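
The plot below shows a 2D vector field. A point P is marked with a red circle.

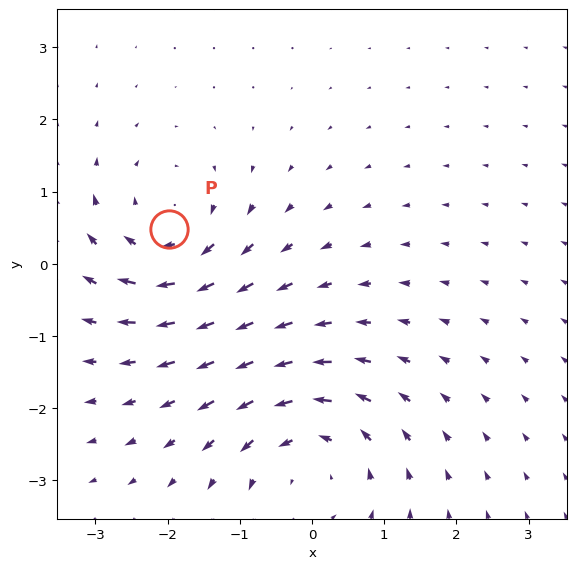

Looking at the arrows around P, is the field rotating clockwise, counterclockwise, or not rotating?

clockwise

Near P at (-2.0, 0.5) the arrows circulate clockwise. The curl (z-component) there is about -4; negative curl means clockwise rotation.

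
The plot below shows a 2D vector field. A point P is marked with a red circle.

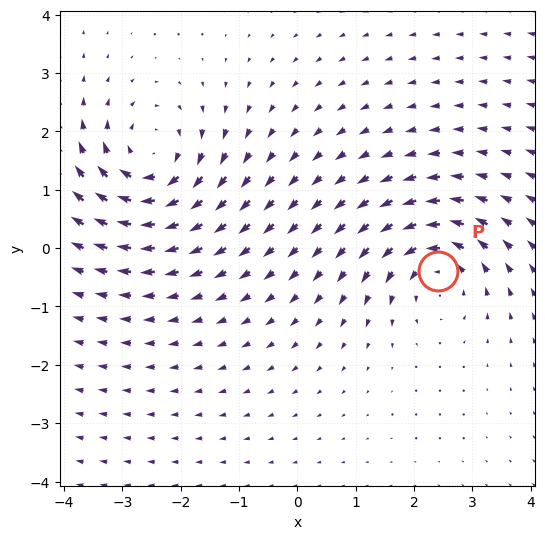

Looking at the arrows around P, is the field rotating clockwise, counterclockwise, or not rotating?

Near P at (2.4, -0.4) the arrows circulate counterclockwise. The curl (z-component) there is about +3; positive curl means counterclockwise rotation.

counterclockwise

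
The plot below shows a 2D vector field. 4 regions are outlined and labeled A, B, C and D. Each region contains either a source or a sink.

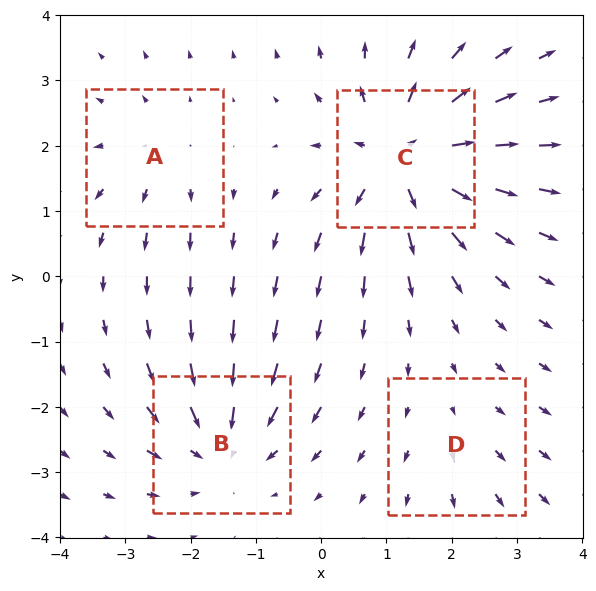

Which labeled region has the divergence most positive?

Divergence at each region's feature centre — A: about +3, B: about -5, C: about +7, D: about +2. Region C is most positive.

C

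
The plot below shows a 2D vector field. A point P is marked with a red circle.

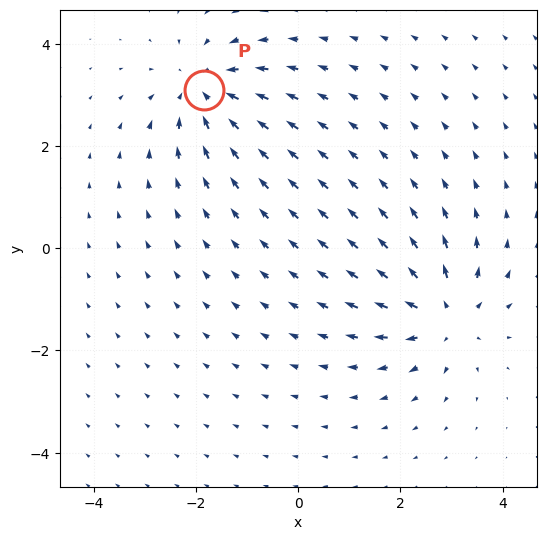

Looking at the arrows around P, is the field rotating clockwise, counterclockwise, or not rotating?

not rotating

Near P at (-1.8, 3.1) the arrows show no circulation. The curl there is ≈0.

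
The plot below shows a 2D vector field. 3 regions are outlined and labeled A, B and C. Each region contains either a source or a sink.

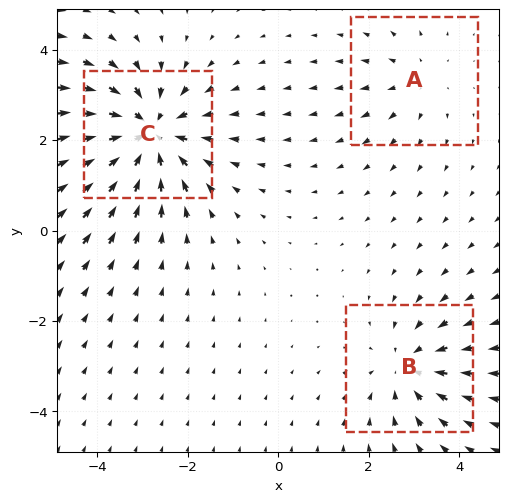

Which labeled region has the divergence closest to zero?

A

Divergence at each region's feature centre — A: about +2, B: about -3, C: about -5. Region A is closest to zero.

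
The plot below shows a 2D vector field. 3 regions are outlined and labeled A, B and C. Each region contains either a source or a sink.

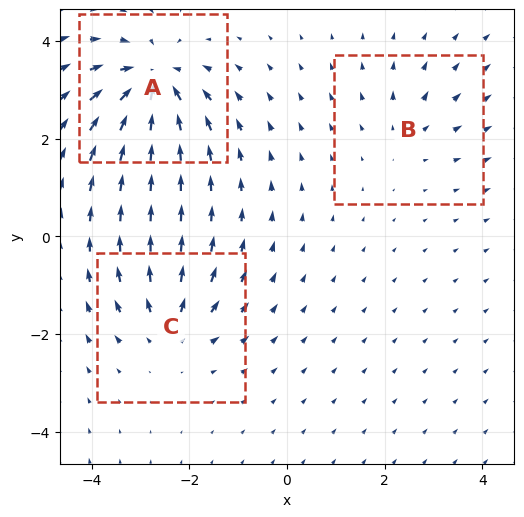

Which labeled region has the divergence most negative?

A

Divergence at each region's feature centre — A: about -6, B: about +2, C: about +4. Region A is most negative.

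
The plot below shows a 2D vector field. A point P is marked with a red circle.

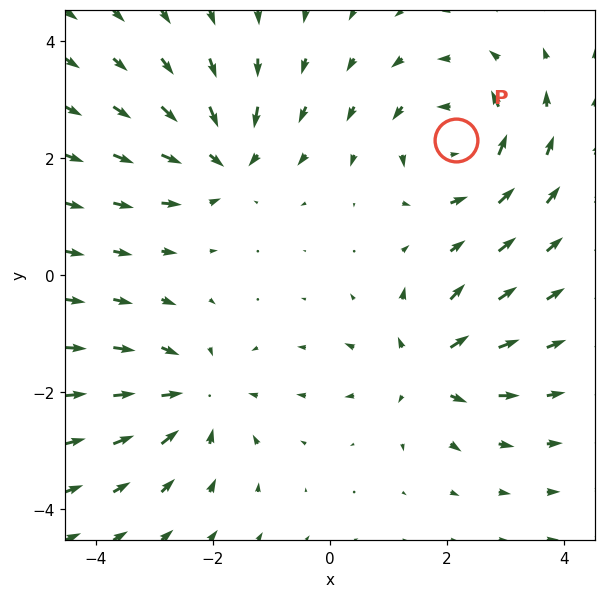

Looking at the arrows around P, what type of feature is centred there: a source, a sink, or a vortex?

vortex

At P (2.1, 2.3) the arrows circulate counterclockwise. Divergence ≈0, curl about +4 — near-zero divergence with nonzero curl is a vortex.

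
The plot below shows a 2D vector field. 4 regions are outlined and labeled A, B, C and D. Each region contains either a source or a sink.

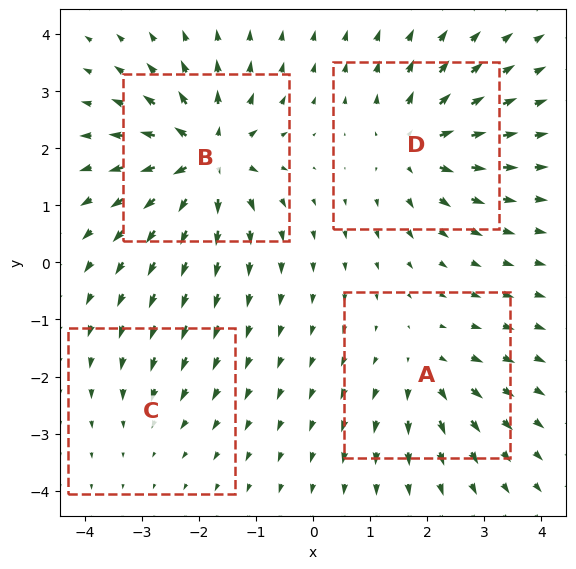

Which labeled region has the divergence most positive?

Divergence at each region's feature centre — A: about +4, B: about +8, C: about -2, D: about +6. Region B is most positive.

B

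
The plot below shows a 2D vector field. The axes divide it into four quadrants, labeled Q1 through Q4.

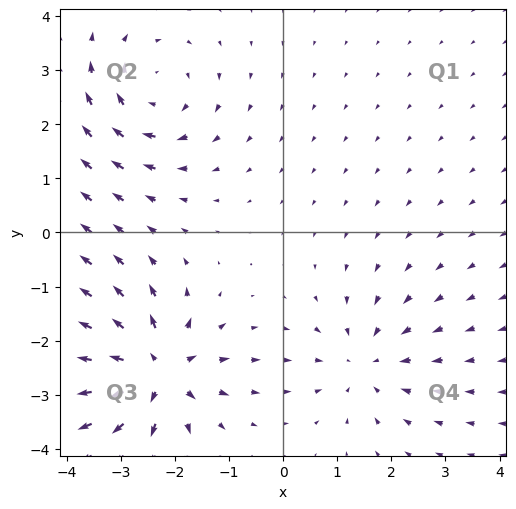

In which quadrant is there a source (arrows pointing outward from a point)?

The source sits at approximately (-2.3, -2.6), which lies in quadrant Q3. The divergence there is about +7, positive as expected for a source.

Q3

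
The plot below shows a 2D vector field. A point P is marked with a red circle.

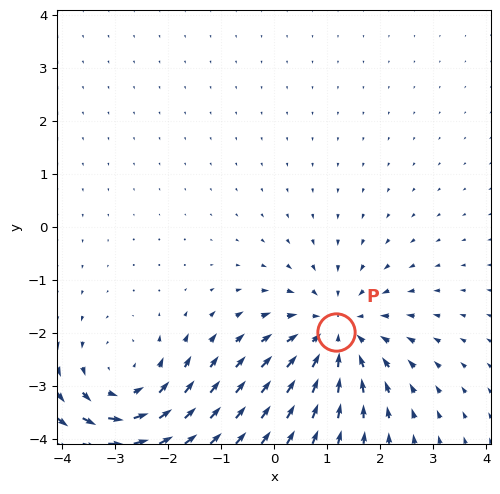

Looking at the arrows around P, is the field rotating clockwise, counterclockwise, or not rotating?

not rotating

Near P at (1.2, -2.0) the arrows show no circulation. The curl there is ≈0.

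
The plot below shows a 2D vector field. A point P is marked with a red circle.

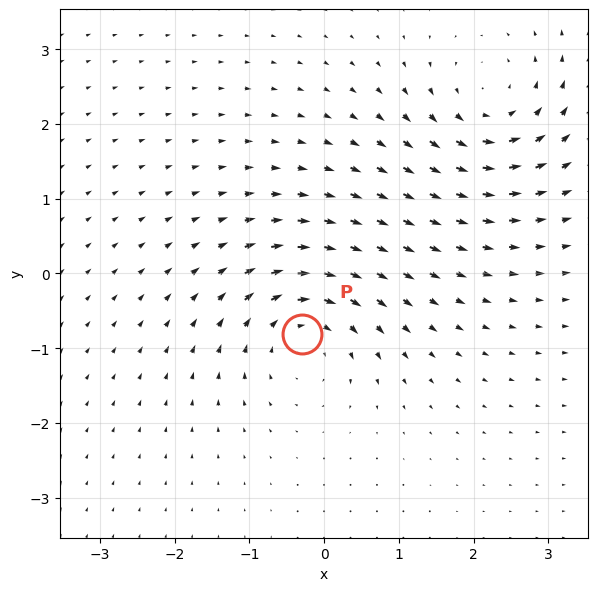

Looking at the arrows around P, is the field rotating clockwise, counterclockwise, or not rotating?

Near P at (-0.3, -0.8) the arrows circulate clockwise. The curl (z-component) there is about -6; negative curl means clockwise rotation.

clockwise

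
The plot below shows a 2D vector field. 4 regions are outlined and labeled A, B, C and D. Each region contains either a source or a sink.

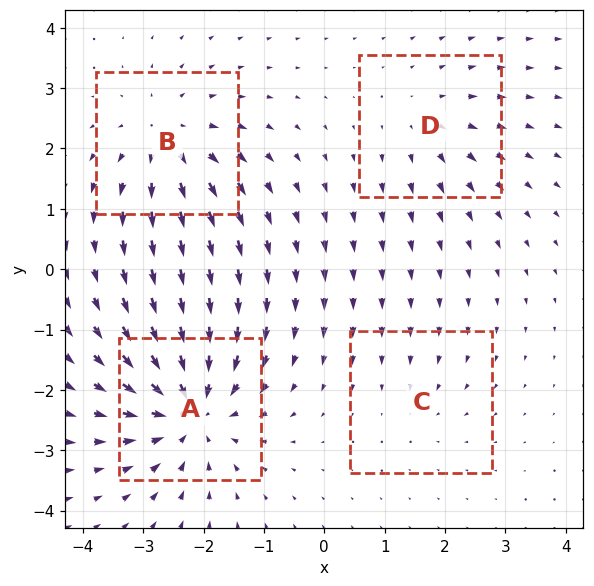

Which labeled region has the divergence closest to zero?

C

Divergence at each region's feature centre — A: about -7, B: about +5, C: about -2, D: about +3. Region C is closest to zero.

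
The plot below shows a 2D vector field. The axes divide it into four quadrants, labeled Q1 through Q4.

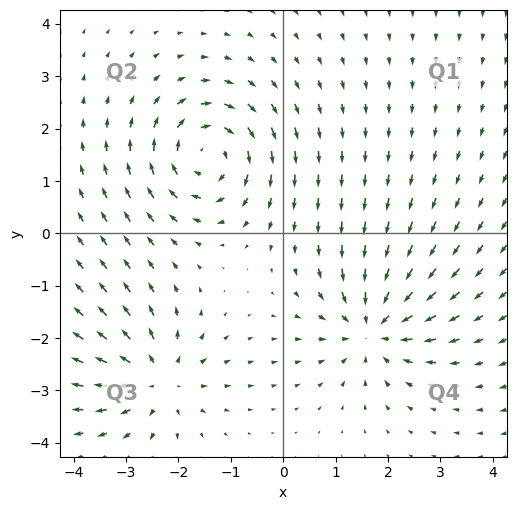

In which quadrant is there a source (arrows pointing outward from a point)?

The source sits at approximately (-2.4, -2.8), which lies in quadrant Q3. The divergence there is about +4, positive as expected for a source.

Q3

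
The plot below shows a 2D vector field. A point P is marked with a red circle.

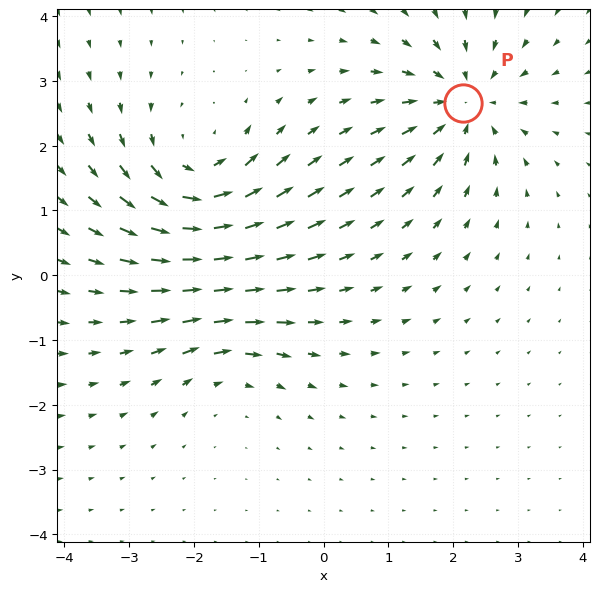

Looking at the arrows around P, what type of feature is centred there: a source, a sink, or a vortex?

At P (2.2, 2.7) the arrows converge inward. Divergence about -5, curl ≈0 — negative divergence with near-zero curl is a sink.

sink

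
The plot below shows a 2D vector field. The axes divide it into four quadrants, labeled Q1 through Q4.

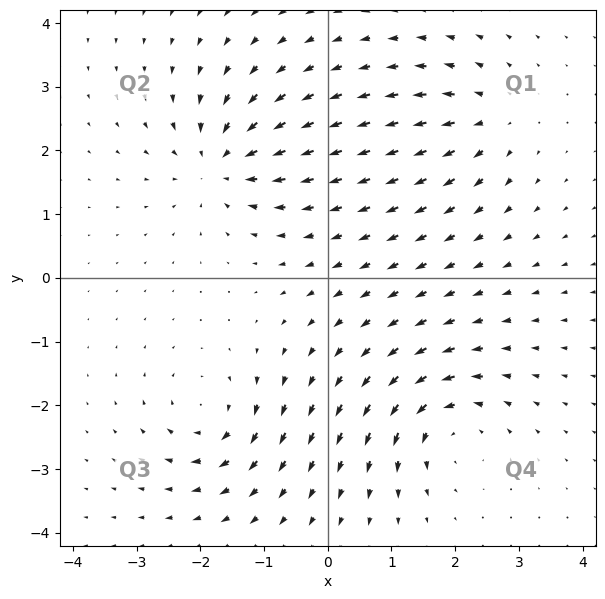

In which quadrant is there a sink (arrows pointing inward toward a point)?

The sink sits at approximately (-1.7, 1.8), which lies in quadrant Q2. The divergence there is about -6, negative as expected for a sink.

Q2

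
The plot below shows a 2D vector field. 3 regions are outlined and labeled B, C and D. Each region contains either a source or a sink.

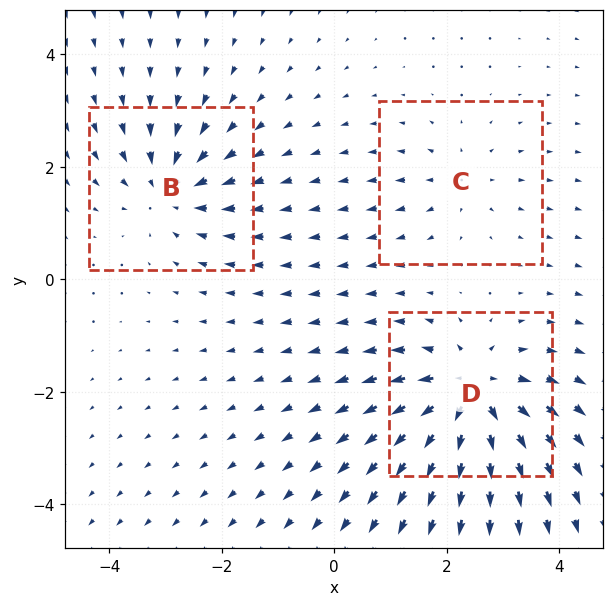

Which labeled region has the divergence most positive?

D

Divergence at each region's feature centre — B: about -4, C: about +2, D: about +6. Region D is most positive.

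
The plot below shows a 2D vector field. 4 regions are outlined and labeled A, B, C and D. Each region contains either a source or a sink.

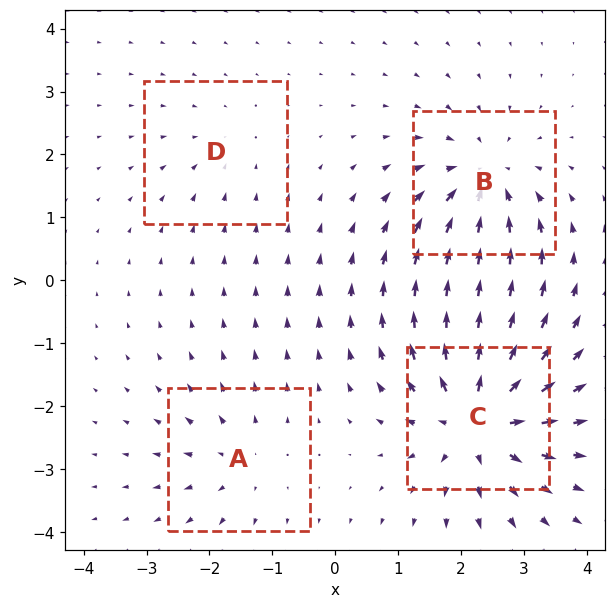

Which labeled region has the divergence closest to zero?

D

Divergence at each region's feature centre — A: about +4, B: about -6, C: about +8, D: about -2. Region D is closest to zero.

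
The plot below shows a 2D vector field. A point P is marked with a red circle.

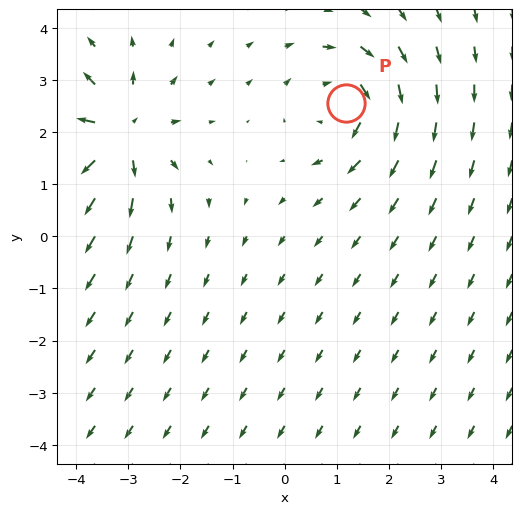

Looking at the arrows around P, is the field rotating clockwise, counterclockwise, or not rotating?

Near P at (1.2, 2.5) the arrows circulate clockwise. The curl (z-component) there is about -4; negative curl means clockwise rotation.

clockwise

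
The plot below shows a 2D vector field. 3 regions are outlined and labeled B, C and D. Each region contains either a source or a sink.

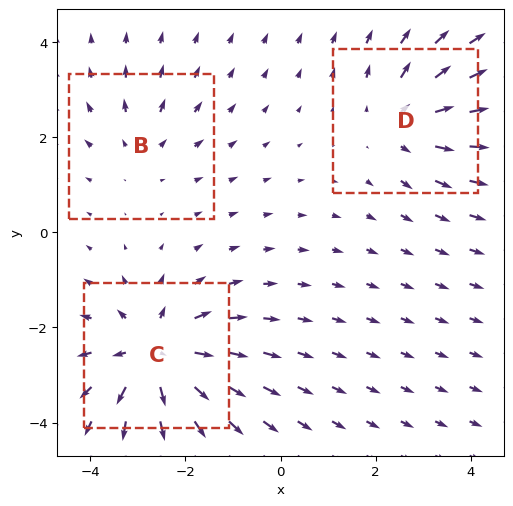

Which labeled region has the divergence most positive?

Divergence at each region's feature centre — B: about +2, C: about +5, D: about +3. Region C is most positive.

C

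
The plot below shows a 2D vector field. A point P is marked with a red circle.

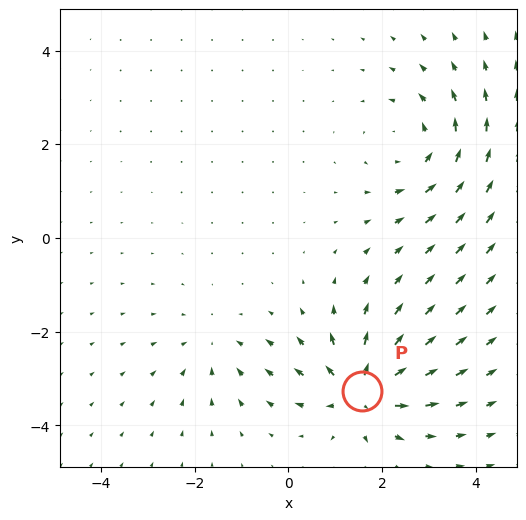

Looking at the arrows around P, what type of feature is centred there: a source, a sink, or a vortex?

At P (1.6, -3.3) the arrows spread outward. Divergence about +7, curl ≈0 — positive divergence with near-zero curl is a source.

source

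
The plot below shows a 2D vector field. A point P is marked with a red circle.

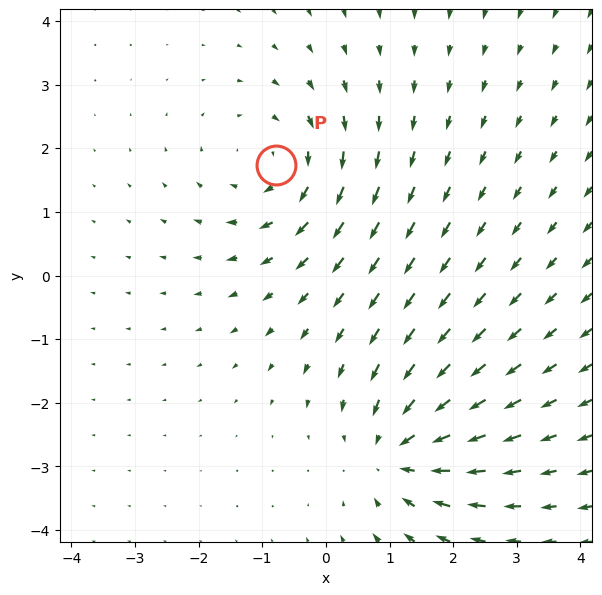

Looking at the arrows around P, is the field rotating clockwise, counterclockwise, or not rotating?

Near P at (-0.8, 1.7) the arrows circulate clockwise. The curl (z-component) there is about -3; negative curl means clockwise rotation.

clockwise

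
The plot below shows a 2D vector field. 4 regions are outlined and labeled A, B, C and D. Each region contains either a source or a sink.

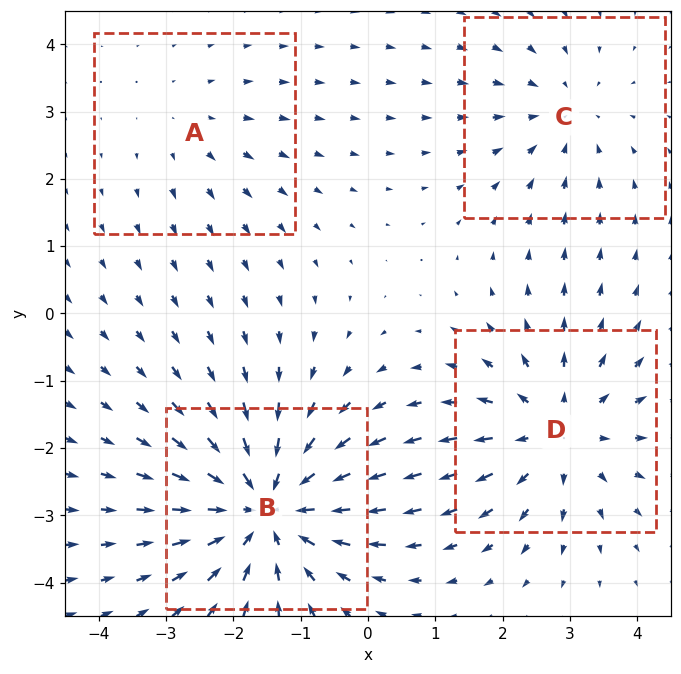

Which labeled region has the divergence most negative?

B

Divergence at each region's feature centre — A: about +2, B: about -6, C: about -3, D: about +4. Region B is most negative.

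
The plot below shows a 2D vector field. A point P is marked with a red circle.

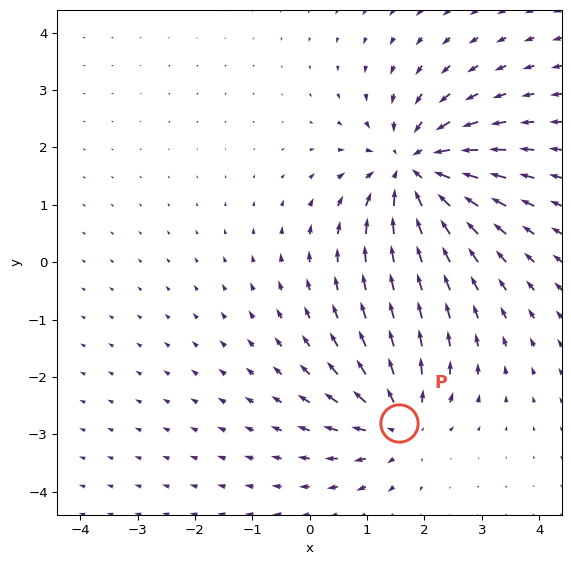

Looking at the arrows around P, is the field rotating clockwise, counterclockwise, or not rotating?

Near P at (1.6, -2.8) the arrows show no circulation. The curl there is ≈0.

not rotating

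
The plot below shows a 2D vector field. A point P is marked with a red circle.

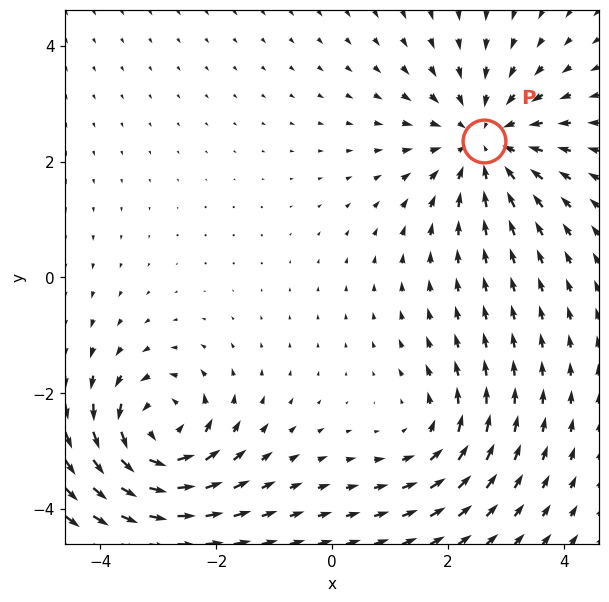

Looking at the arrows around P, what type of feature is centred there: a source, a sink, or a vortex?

sink

At P (2.6, 2.4) the arrows converge inward. Divergence about -4, curl ≈0 — negative divergence with near-zero curl is a sink.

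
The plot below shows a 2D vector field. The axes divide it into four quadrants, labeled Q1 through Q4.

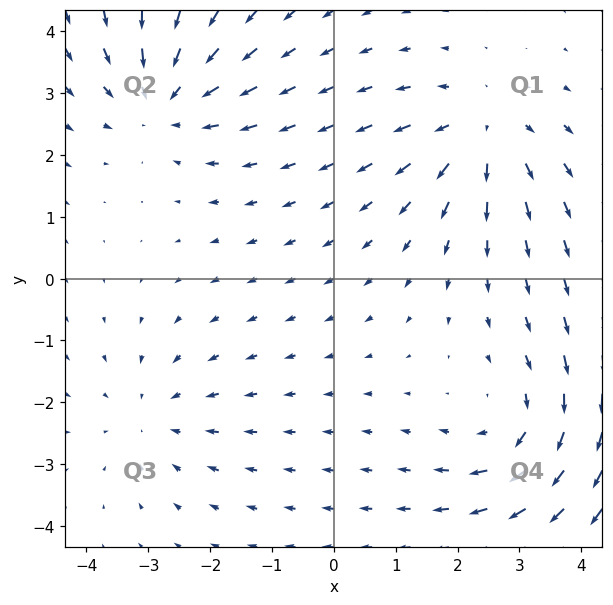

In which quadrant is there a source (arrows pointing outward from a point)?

Q1

The source sits at approximately (2.4, 2.4), which lies in quadrant Q1. The divergence there is about +4, positive as expected for a source.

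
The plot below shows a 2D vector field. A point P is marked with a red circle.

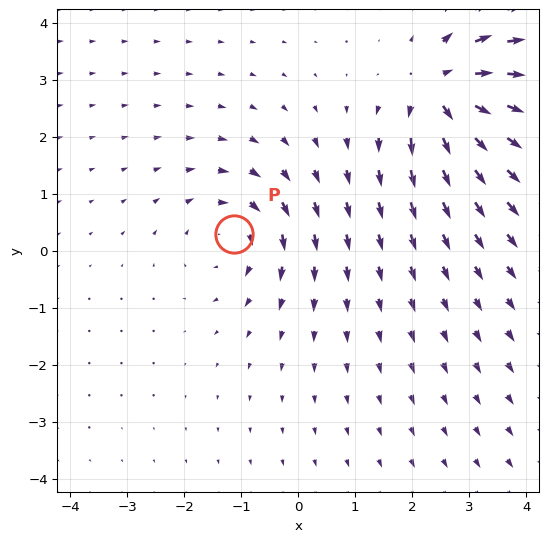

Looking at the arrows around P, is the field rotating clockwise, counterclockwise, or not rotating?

Near P at (-1.1, 0.3) the arrows circulate clockwise. The curl (z-component) there is about -4; negative curl means clockwise rotation.

clockwise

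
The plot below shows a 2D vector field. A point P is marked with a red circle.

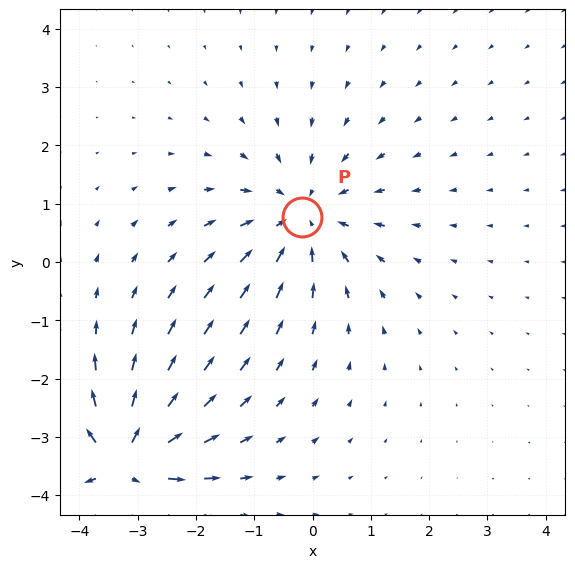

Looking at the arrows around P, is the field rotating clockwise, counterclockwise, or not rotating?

Near P at (-0.2, 0.8) the arrows show no circulation. The curl there is ≈0.

not rotating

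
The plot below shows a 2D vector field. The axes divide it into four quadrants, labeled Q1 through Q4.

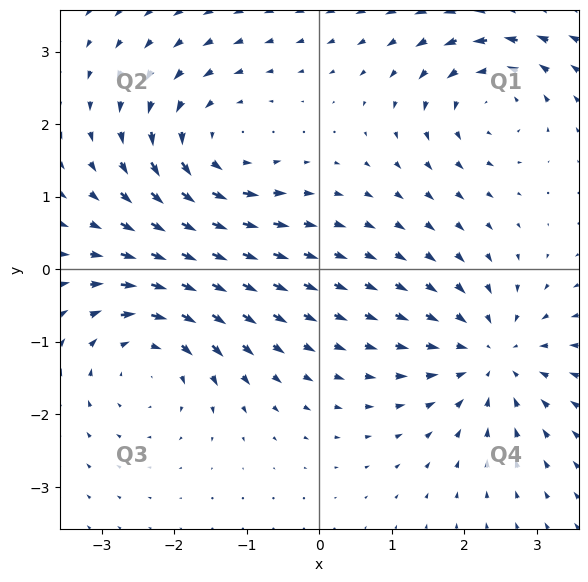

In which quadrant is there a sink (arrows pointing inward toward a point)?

The sink sits at approximately (2.4, -1.2), which lies in quadrant Q4. The divergence there is about -5, negative as expected for a sink.

Q4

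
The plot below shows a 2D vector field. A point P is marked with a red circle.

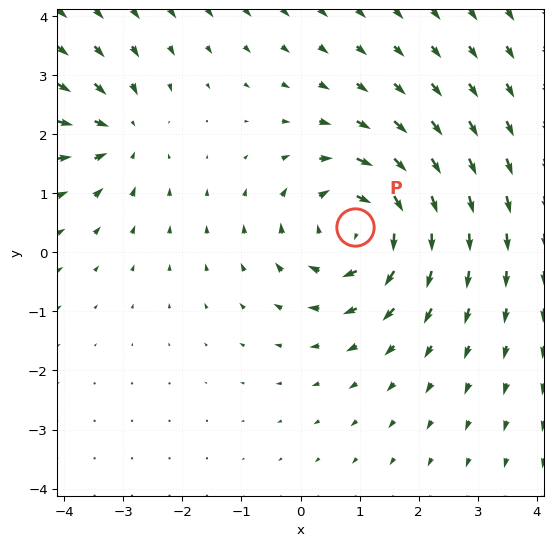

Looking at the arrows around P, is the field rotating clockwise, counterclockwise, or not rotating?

clockwise

Near P at (0.9, 0.4) the arrows circulate clockwise. The curl (z-component) there is about -5; negative curl means clockwise rotation.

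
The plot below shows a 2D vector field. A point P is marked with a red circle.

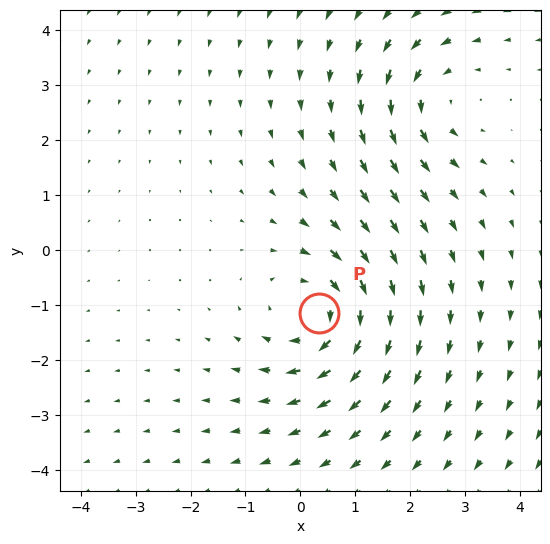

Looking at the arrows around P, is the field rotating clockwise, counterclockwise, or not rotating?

Near P at (0.3, -1.1) the arrows circulate clockwise. The curl (z-component) there is about -4; negative curl means clockwise rotation.

clockwise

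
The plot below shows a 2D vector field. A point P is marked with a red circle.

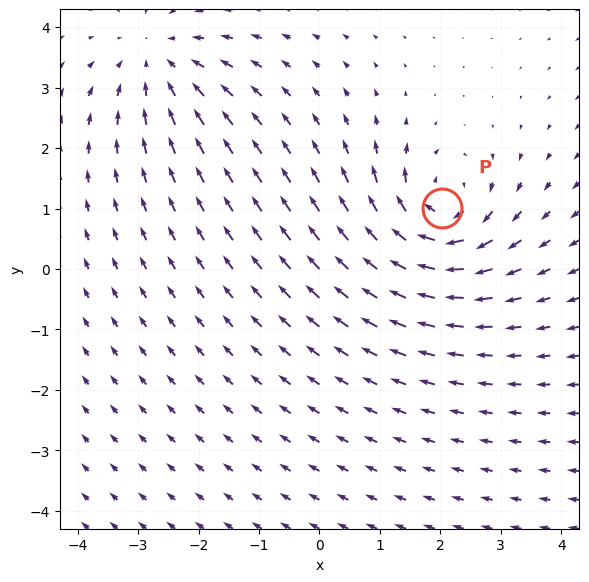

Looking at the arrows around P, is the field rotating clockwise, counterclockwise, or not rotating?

clockwise

Near P at (2.0, 1.0) the arrows circulate clockwise. The curl (z-component) there is about -4; negative curl means clockwise rotation.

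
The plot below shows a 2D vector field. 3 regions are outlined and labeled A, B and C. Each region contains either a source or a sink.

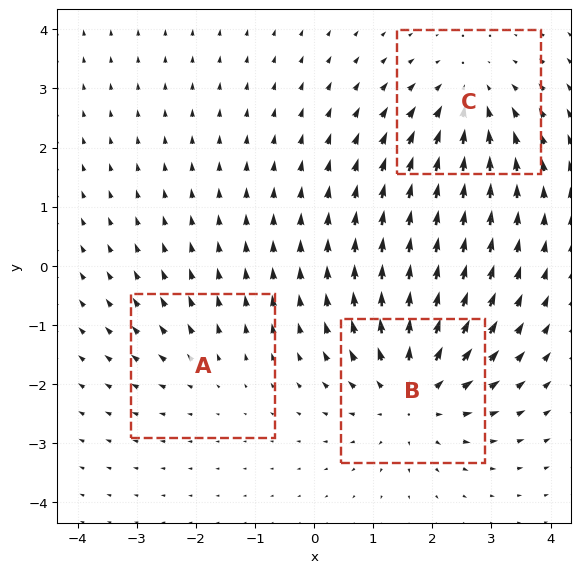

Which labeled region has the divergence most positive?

B

Divergence at each region's feature centre — A: about +2, B: about +4, C: about -3. Region B is most positive.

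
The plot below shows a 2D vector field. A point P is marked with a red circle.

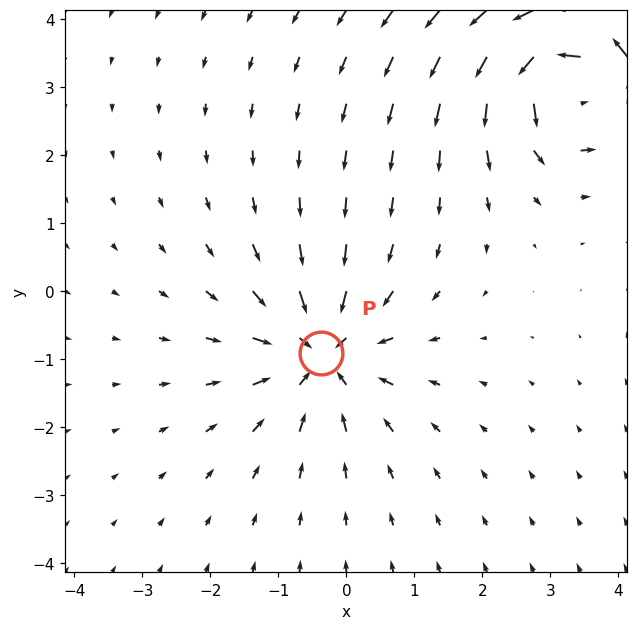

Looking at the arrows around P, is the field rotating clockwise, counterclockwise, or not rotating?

not rotating

Near P at (-0.4, -0.9) the arrows show no circulation. The curl there is ≈0.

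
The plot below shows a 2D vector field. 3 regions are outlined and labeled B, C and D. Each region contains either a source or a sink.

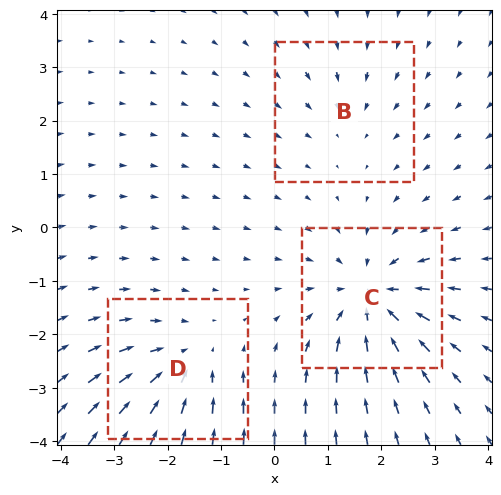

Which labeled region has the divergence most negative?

C

Divergence at each region's feature centre — B: about -2, C: about -4, D: about -3. Region C is most negative.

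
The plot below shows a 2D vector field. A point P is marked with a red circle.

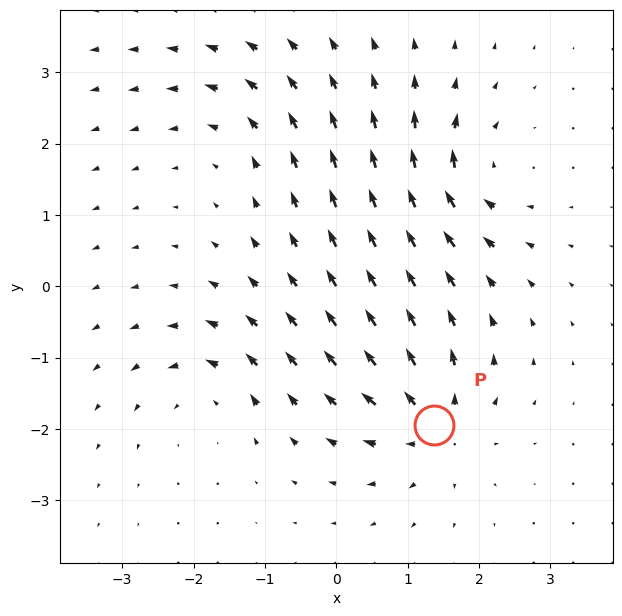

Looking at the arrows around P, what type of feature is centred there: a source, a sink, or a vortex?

At P (1.4, -1.9) the arrows spread outward. Divergence about +6, curl ≈0 — positive divergence with near-zero curl is a source.

source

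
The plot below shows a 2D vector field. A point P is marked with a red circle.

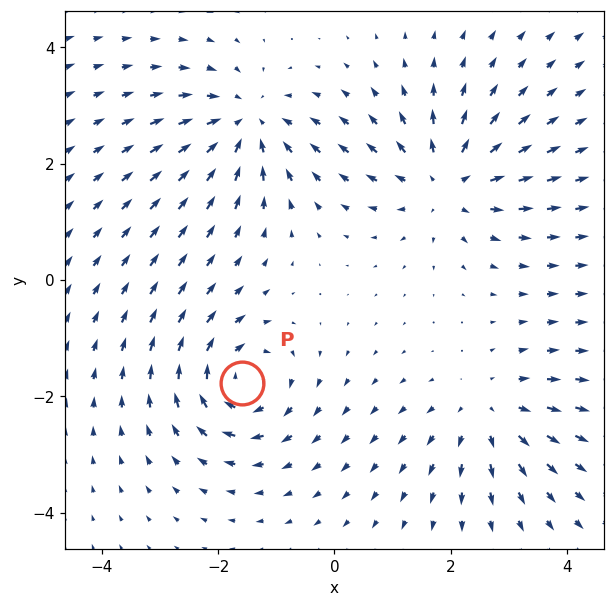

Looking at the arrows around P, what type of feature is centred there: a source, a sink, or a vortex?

vortex

At P (-1.6, -1.8) the arrows circulate clockwise. Divergence ≈0, curl about -6 — near-zero divergence with nonzero curl is a vortex.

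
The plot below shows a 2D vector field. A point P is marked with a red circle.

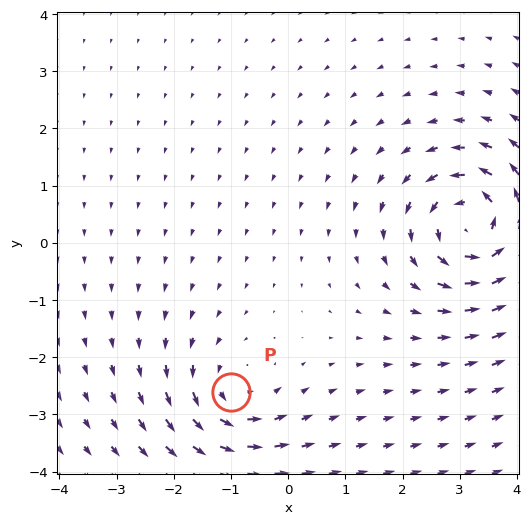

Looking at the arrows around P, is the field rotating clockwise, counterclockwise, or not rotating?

counterclockwise

Near P at (-1.0, -2.6) the arrows circulate counterclockwise. The curl (z-component) there is about +3; positive curl means counterclockwise rotation.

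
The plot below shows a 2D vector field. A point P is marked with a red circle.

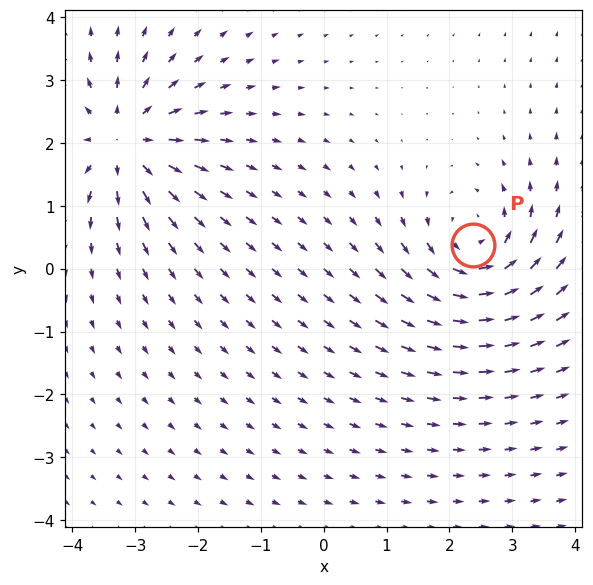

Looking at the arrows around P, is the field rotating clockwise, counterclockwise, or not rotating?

counterclockwise

Near P at (2.4, 0.4) the arrows circulate counterclockwise. The curl (z-component) there is about +5; positive curl means counterclockwise rotation.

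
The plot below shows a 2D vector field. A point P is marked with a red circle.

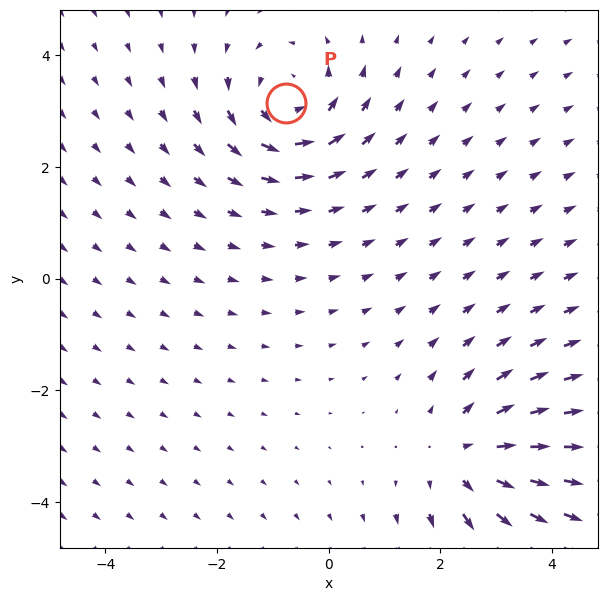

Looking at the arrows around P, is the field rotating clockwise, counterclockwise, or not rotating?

Near P at (-0.8, 3.2) the arrows circulate counterclockwise. The curl (z-component) there is about +3; positive curl means counterclockwise rotation.

counterclockwise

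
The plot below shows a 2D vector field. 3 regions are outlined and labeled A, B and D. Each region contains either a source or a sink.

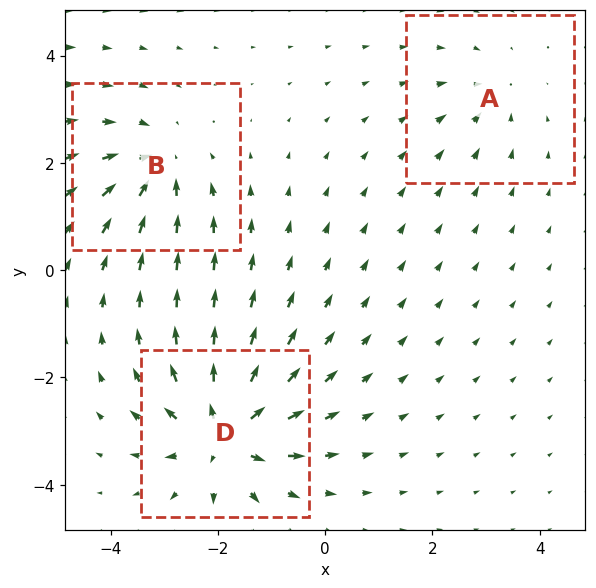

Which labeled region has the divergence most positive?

Divergence at each region's feature centre — A: about -2, B: about -4, D: about +6. Region D is most positive.

D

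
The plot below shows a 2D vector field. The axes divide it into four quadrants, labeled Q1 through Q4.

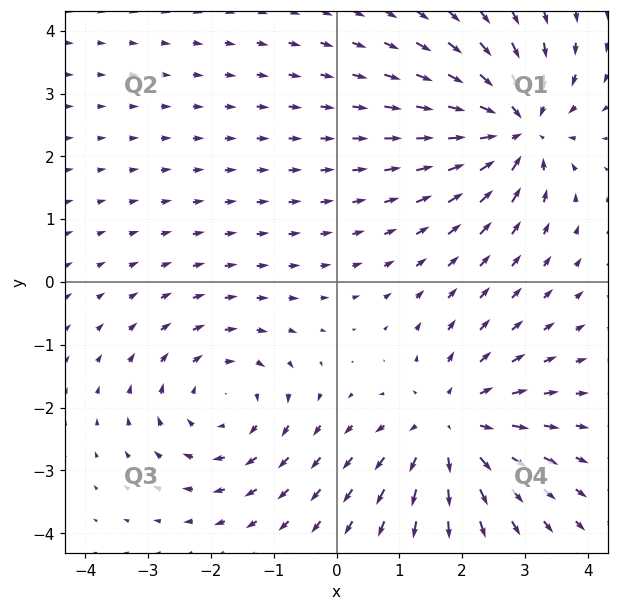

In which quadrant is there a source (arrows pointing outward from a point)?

Q4

The source sits at approximately (1.8, -2.3), which lies in quadrant Q4. The divergence there is about +4, positive as expected for a source.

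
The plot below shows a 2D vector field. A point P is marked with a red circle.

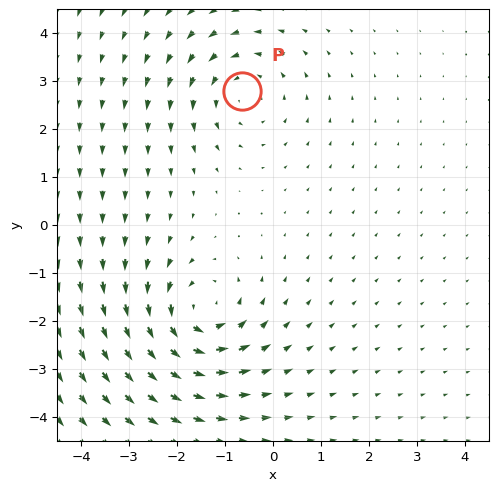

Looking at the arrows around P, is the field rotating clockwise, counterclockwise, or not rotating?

counterclockwise

Near P at (-0.7, 2.8) the arrows circulate counterclockwise. The curl (z-component) there is about +3; positive curl means counterclockwise rotation.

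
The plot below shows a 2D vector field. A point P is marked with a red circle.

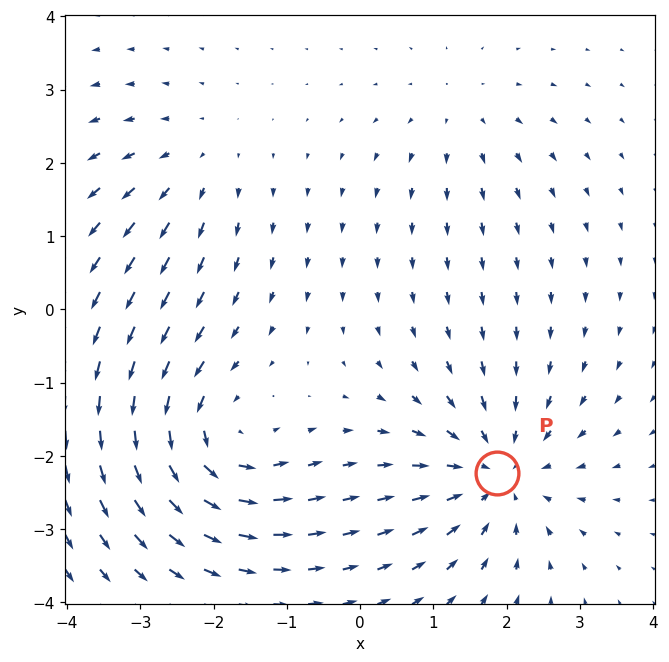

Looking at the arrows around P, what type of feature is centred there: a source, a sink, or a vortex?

At P (1.9, -2.2) the arrows converge inward. Divergence about -5, curl ≈0 — negative divergence with near-zero curl is a sink.

sink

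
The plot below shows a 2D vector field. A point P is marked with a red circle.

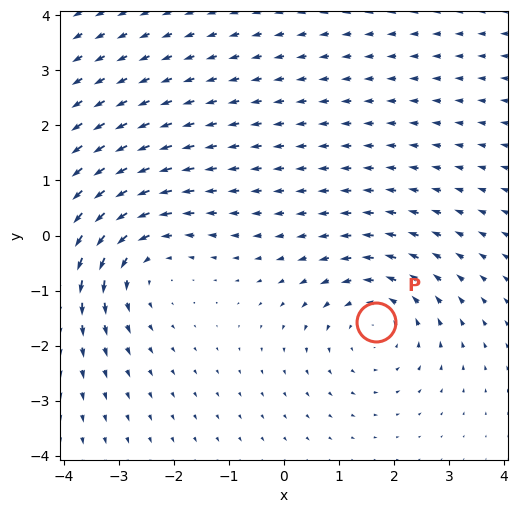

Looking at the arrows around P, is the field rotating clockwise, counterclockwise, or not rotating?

Near P at (1.7, -1.6) the arrows circulate counterclockwise. The curl (z-component) there is about +3; positive curl means counterclockwise rotation.

counterclockwise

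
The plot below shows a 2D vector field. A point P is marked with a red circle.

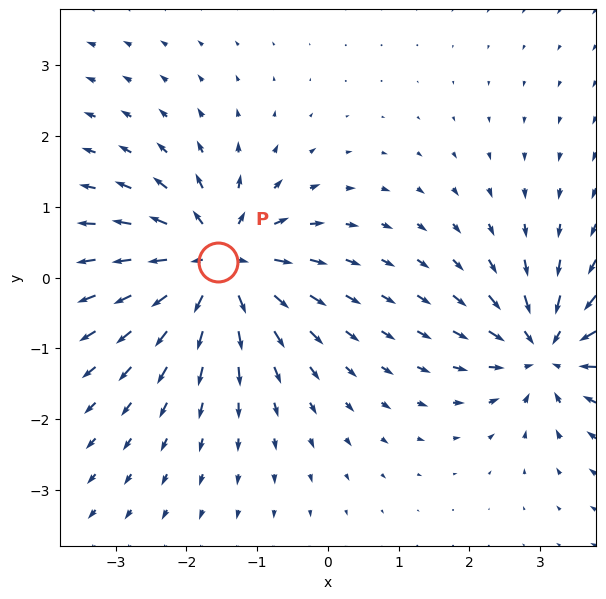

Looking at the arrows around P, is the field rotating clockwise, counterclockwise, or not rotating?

not rotating

Near P at (-1.6, 0.2) the arrows show no circulation. The curl there is ≈0.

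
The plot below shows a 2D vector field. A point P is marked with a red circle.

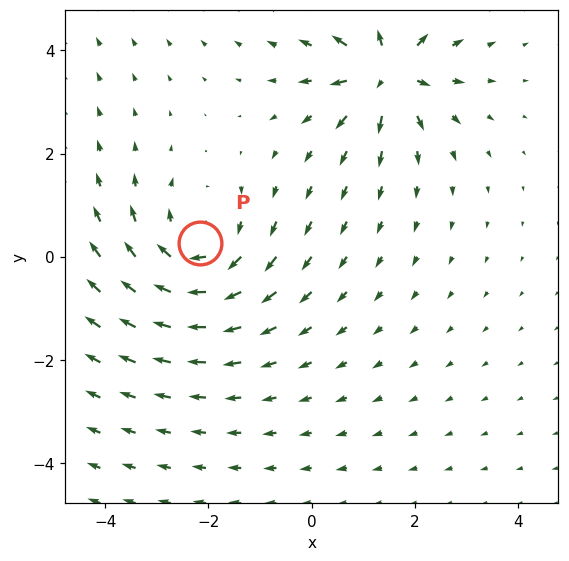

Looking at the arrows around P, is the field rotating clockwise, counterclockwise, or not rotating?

Near P at (-2.2, 0.3) the arrows circulate clockwise. The curl (z-component) there is about -4; negative curl means clockwise rotation.

clockwise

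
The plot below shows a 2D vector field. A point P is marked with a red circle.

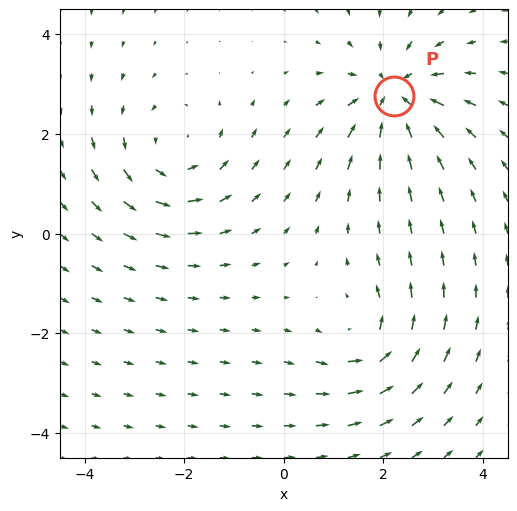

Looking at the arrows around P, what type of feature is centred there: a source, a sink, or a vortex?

At P (2.2, 2.8) the arrows converge inward. Divergence about -5, curl ≈0 — negative divergence with near-zero curl is a sink.

sink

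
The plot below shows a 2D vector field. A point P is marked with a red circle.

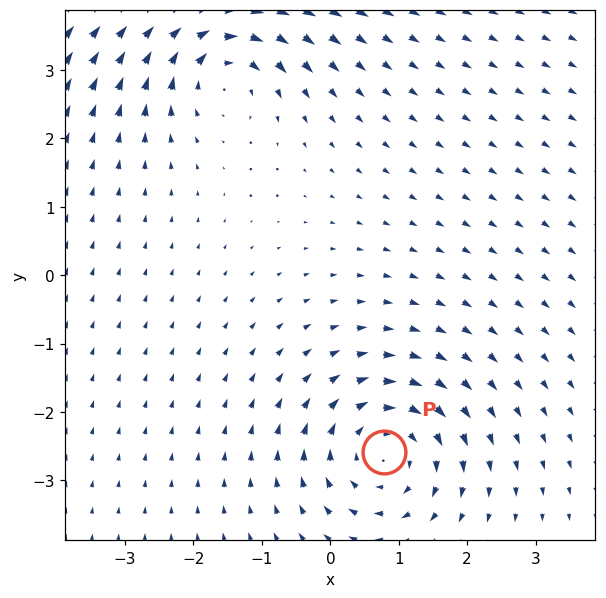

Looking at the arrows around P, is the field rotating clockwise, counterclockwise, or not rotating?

clockwise

Near P at (0.8, -2.6) the arrows circulate clockwise. The curl (z-component) there is about -3; negative curl means clockwise rotation.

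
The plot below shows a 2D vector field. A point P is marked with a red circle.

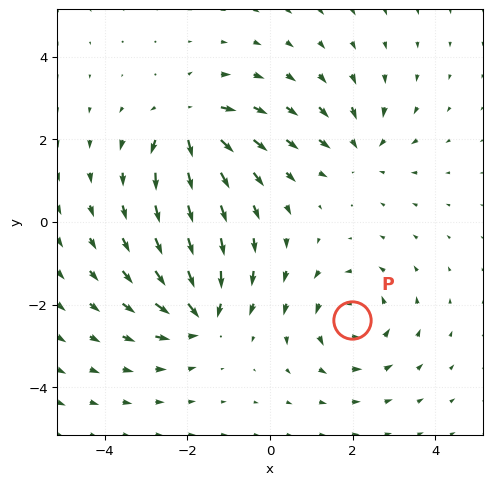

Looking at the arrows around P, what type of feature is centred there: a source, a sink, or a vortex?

At P (2.0, -2.4) the arrows circulate counterclockwise. Divergence ≈0, curl about +4 — near-zero divergence with nonzero curl is a vortex.

vortex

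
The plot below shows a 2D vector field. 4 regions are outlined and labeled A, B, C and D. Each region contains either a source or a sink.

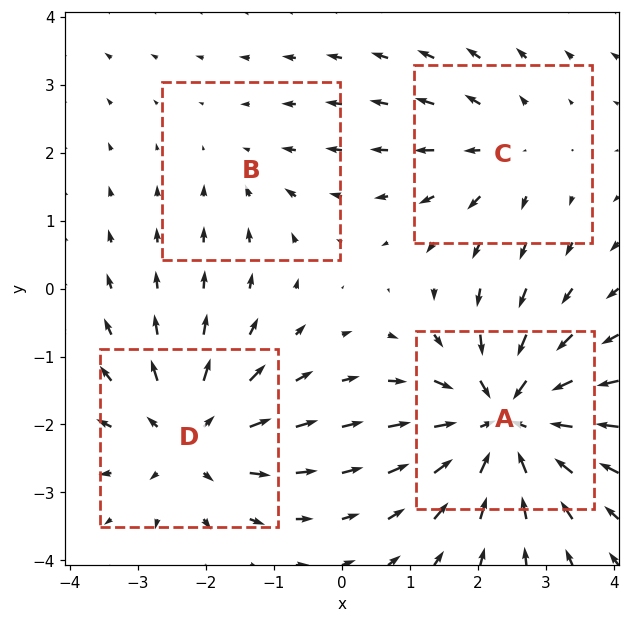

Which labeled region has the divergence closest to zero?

Divergence at each region's feature centre — A: about -7, B: about -2, C: about +3, D: about +5. Region B is closest to zero.

B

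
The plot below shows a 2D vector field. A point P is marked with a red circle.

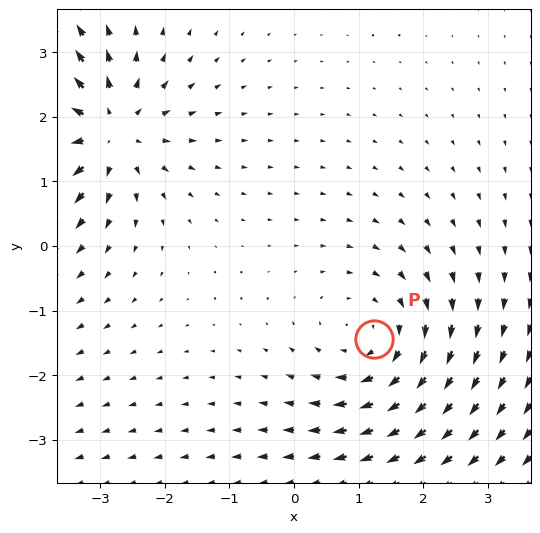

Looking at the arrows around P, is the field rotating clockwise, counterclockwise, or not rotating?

clockwise

Near P at (1.2, -1.4) the arrows circulate clockwise. The curl (z-component) there is about -2; negative curl means clockwise rotation.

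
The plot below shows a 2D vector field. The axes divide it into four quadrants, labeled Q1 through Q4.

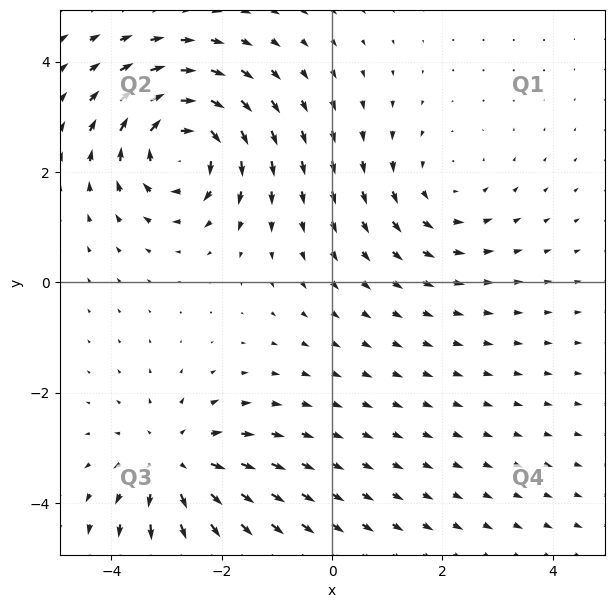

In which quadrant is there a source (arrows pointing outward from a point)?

Q3

The source sits at approximately (-2.8, -3.3), which lies in quadrant Q3. The divergence there is about +3, positive as expected for a source.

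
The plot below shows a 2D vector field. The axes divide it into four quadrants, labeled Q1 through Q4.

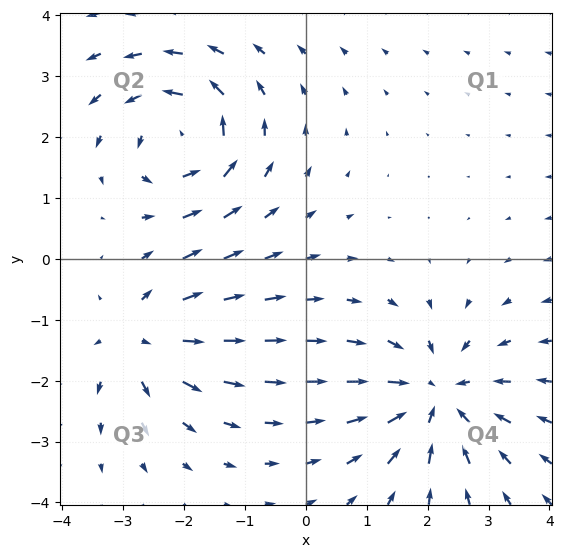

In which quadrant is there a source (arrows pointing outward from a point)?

The source sits at approximately (-2.7, -1.3), which lies in quadrant Q3. The divergence there is about +4, positive as expected for a source.

Q3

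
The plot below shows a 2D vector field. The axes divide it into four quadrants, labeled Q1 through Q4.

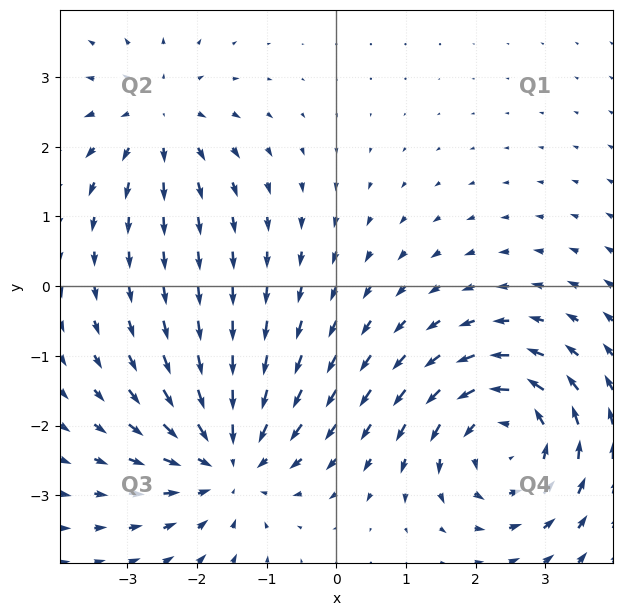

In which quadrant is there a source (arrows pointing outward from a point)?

The source sits at approximately (-2.6, 2.4), which lies in quadrant Q2. The divergence there is about +4, positive as expected for a source.

Q2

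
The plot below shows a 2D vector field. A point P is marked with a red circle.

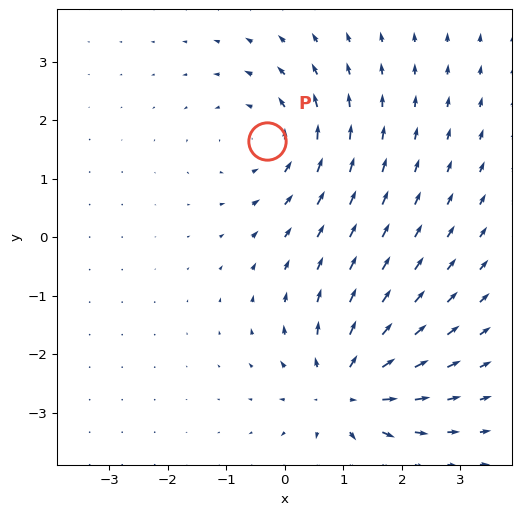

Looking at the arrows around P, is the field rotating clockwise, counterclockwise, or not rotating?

counterclockwise

Near P at (-0.3, 1.6) the arrows circulate counterclockwise. The curl (z-component) there is about +4; positive curl means counterclockwise rotation.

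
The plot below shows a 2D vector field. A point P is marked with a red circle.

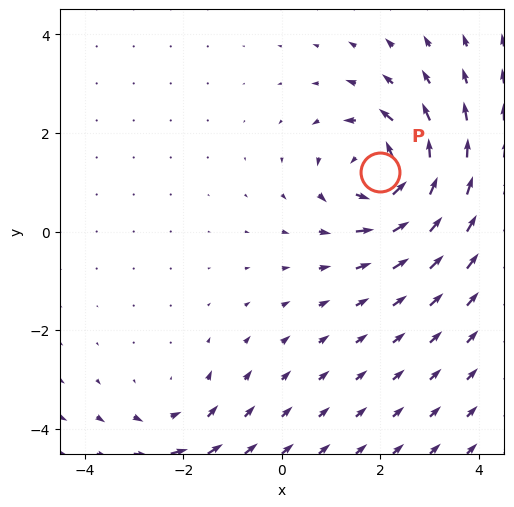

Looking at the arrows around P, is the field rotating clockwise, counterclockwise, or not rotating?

Near P at (2.0, 1.2) the arrows circulate counterclockwise. The curl (z-component) there is about +6; positive curl means counterclockwise rotation.

counterclockwise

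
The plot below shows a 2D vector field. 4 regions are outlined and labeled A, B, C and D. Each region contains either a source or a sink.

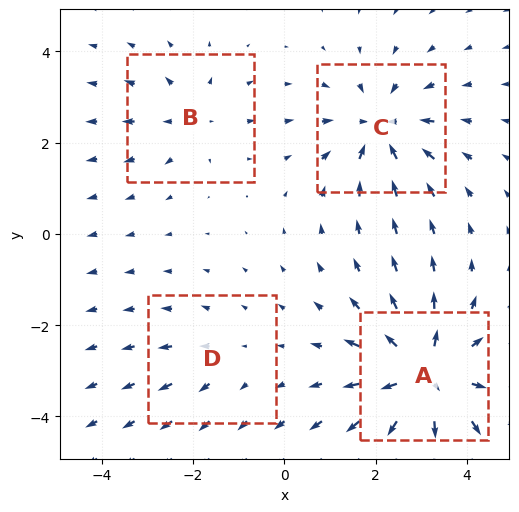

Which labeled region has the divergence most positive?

A

Divergence at each region's feature centre — A: about +7, B: about +3, C: about -5, D: about +2. Region A is most positive.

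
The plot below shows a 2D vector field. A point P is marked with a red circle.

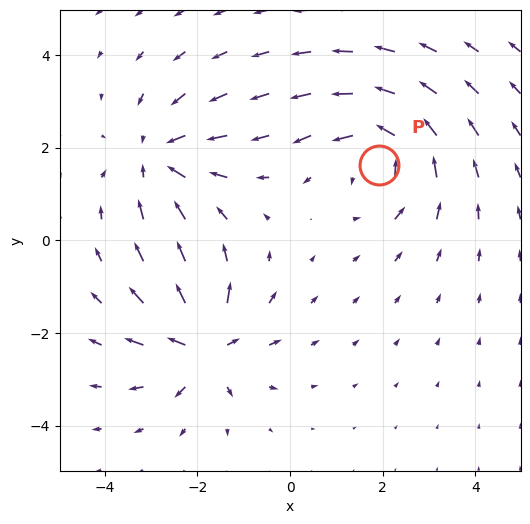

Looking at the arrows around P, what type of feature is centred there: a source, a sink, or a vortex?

vortex

At P (1.9, 1.6) the arrows circulate counterclockwise. Divergence ≈0, curl about +6 — near-zero divergence with nonzero curl is a vortex.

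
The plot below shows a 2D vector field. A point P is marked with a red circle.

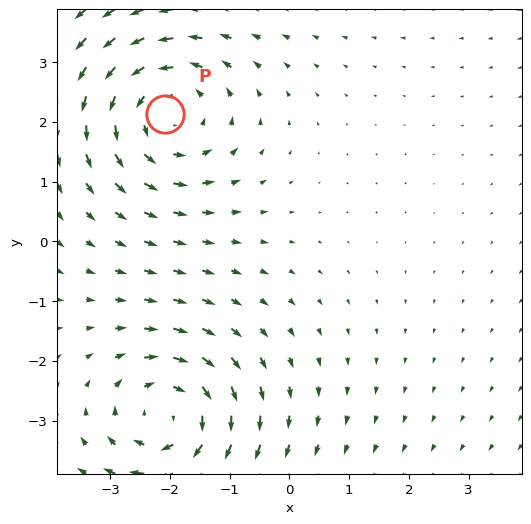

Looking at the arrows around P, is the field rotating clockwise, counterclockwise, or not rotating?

Near P at (-2.1, 2.1) the arrows circulate counterclockwise. The curl (z-component) there is about +3; positive curl means counterclockwise rotation.

counterclockwise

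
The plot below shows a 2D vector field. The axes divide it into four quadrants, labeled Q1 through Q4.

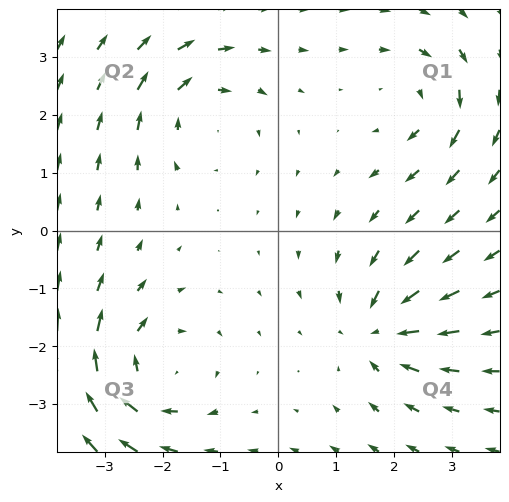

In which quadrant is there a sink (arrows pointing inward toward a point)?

Q4

The sink sits at approximately (1.8, -1.7), which lies in quadrant Q4. The divergence there is about -4, negative as expected for a sink.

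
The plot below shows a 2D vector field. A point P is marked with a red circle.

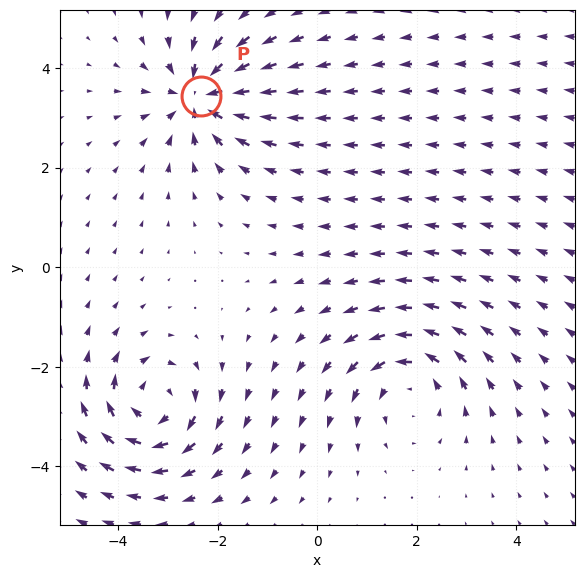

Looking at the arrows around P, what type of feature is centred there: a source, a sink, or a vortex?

sink

At P (-2.3, 3.4) the arrows converge inward. Divergence about -6, curl ≈0 — negative divergence with near-zero curl is a sink.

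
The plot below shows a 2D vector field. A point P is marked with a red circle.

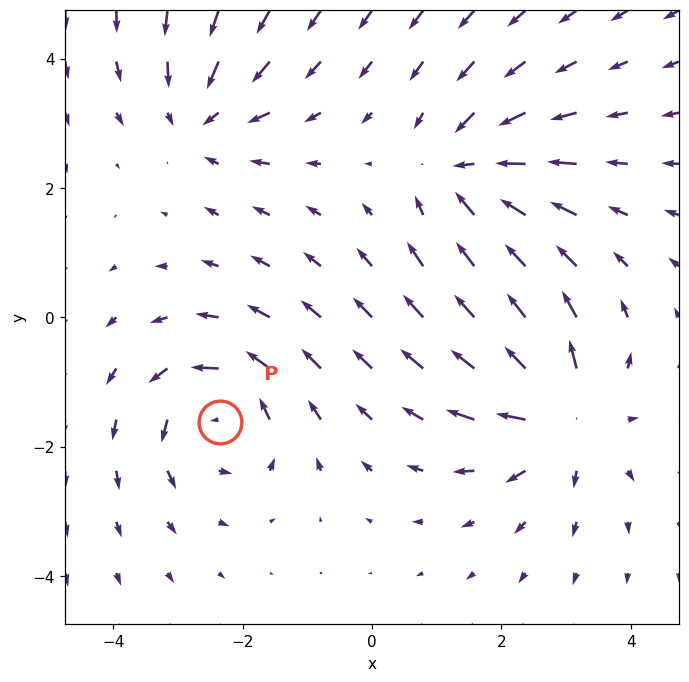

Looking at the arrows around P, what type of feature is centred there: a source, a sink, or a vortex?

At P (-2.4, -1.6) the arrows circulate counterclockwise. Divergence ≈0, curl about +5 — near-zero divergence with nonzero curl is a vortex.

vortex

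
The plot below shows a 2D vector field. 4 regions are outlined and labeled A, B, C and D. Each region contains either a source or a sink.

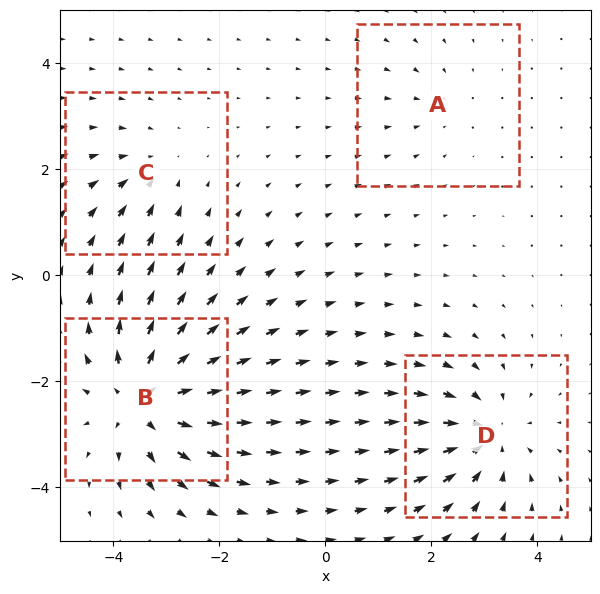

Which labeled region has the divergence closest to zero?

A

Divergence at each region's feature centre — A: about -2, B: about +7, C: about -3, D: about -5. Region A is closest to zero.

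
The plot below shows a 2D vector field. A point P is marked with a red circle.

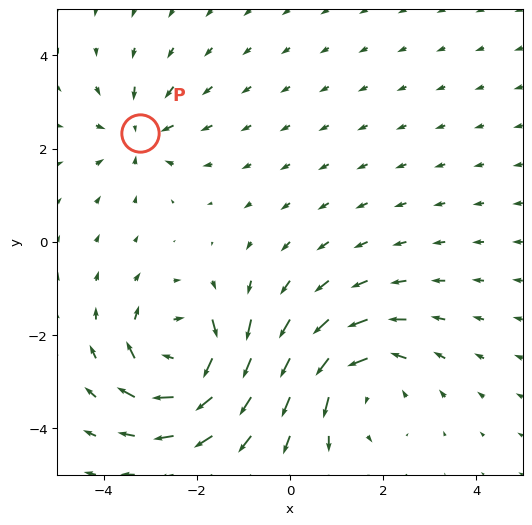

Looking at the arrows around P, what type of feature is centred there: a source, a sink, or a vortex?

sink

At P (-3.2, 2.3) the arrows converge inward. Divergence about -4, curl ≈0 — negative divergence with near-zero curl is a sink.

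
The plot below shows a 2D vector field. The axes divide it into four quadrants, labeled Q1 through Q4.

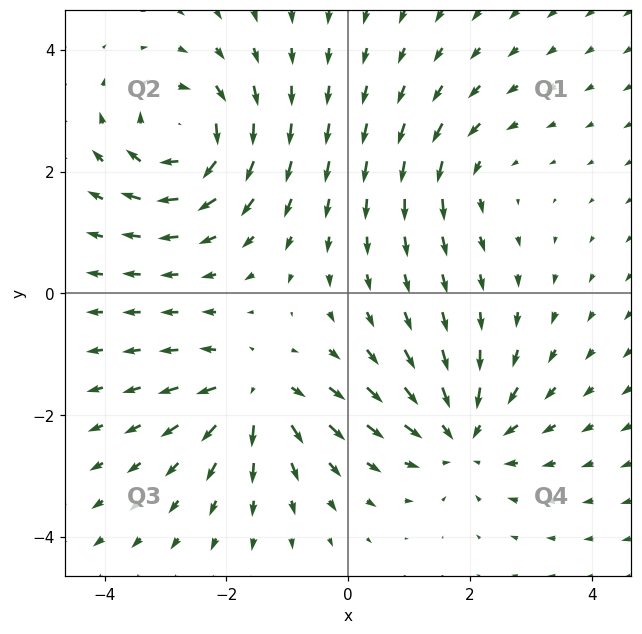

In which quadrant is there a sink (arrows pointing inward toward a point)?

Q4

The sink sits at approximately (1.9, -2.4), which lies in quadrant Q4. The divergence there is about -5, negative as expected for a sink.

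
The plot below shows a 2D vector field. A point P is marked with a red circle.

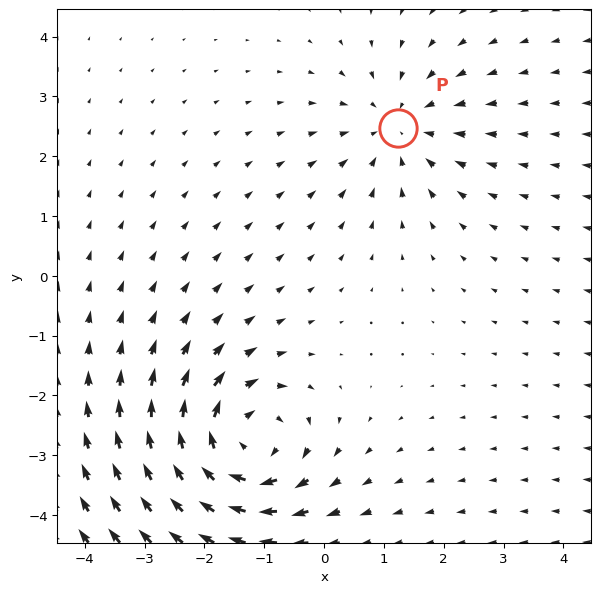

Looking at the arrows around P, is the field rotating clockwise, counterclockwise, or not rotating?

not rotating

Near P at (1.2, 2.5) the arrows show no circulation. The curl there is ≈0.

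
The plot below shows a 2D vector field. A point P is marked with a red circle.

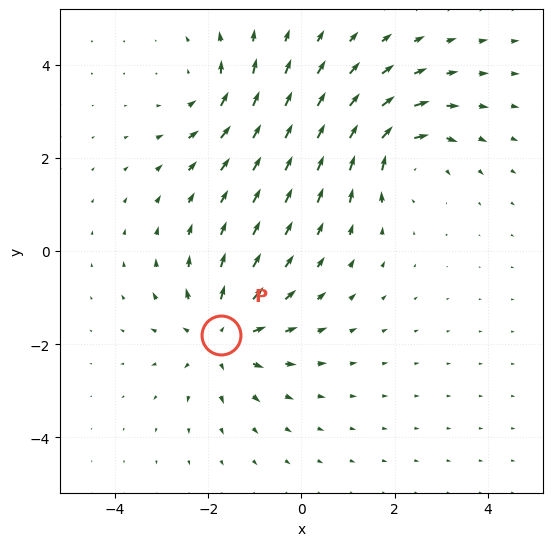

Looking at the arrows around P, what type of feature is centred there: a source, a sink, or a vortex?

At P (-1.7, -1.8) the arrows spread outward. Divergence about +5, curl ≈0 — positive divergence with near-zero curl is a source.

source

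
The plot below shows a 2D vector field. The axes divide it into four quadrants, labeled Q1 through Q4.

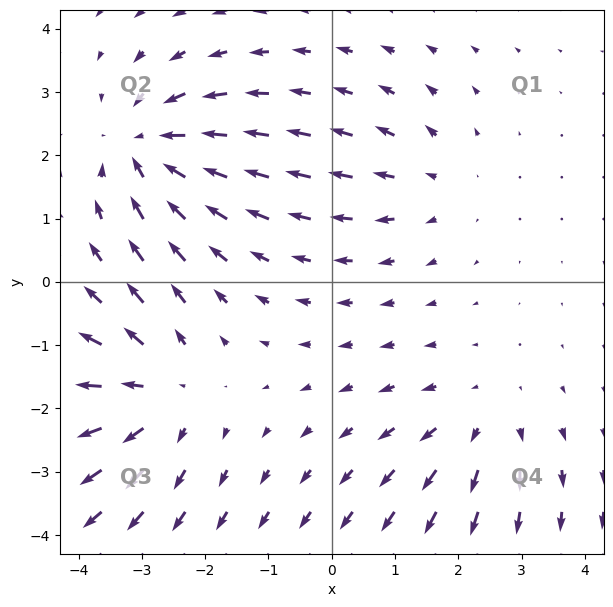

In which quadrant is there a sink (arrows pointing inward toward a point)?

The sink sits at approximately (-2.9, 2.1), which lies in quadrant Q2. The divergence there is about -5, negative as expected for a sink.

Q2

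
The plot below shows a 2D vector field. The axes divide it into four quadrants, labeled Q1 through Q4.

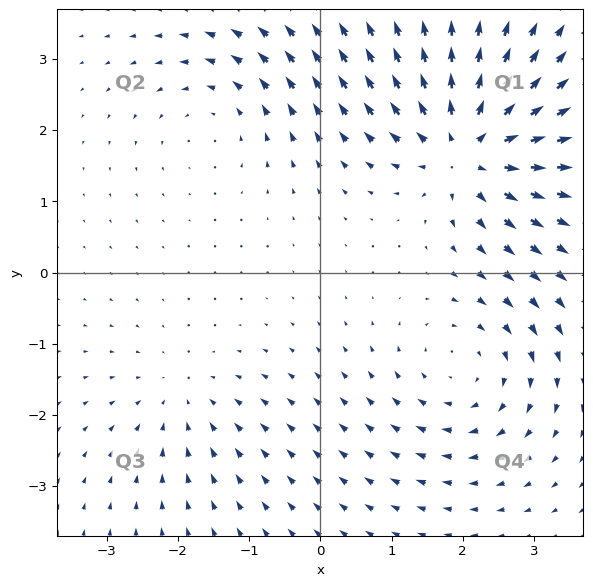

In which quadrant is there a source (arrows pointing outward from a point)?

Q1

The source sits at approximately (2.1, 1.7), which lies in quadrant Q1. The divergence there is about +7, positive as expected for a source.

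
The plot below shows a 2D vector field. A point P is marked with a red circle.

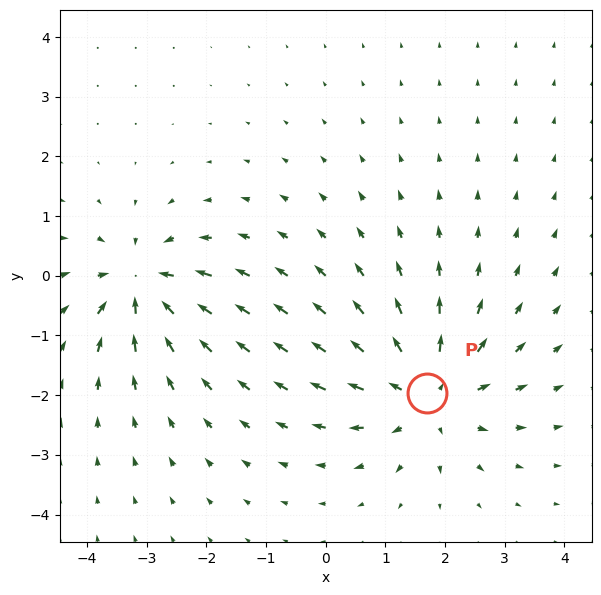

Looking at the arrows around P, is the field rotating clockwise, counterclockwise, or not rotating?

Near P at (1.7, -2.0) the arrows show no circulation. The curl there is ≈0.

not rotating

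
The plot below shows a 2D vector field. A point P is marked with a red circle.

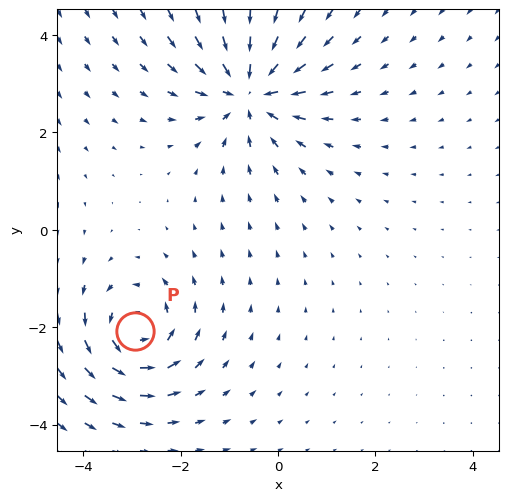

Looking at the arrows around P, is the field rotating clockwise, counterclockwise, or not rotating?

Near P at (-2.9, -2.1) the arrows circulate counterclockwise. The curl (z-component) there is about +4; positive curl means counterclockwise rotation.

counterclockwise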